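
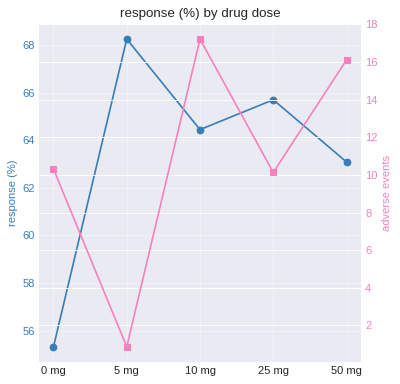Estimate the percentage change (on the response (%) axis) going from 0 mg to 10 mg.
0 mg ≈ 56, 10 mg ≈ 64; (64 − 56) / 56 ≈ +14.3%.

≈ +14.3%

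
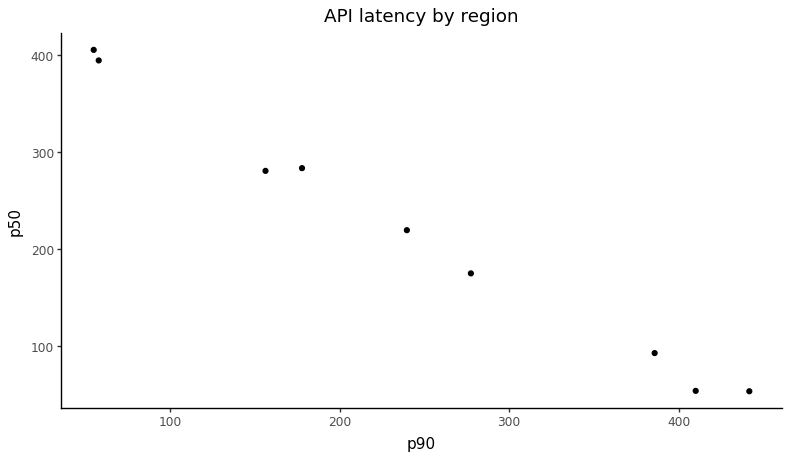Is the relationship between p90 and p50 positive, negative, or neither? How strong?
negative, strong

Points are negatively correlated; strong (|r| ≈ 1.0).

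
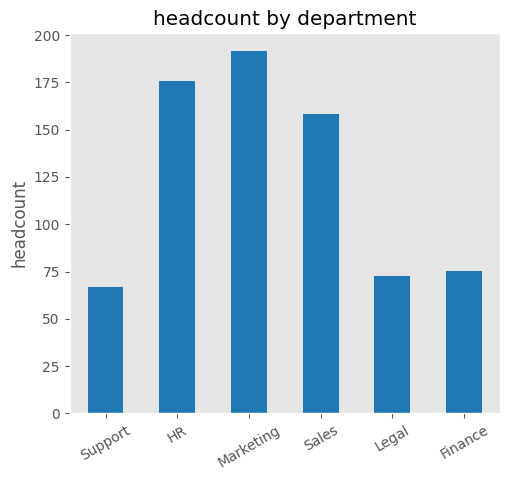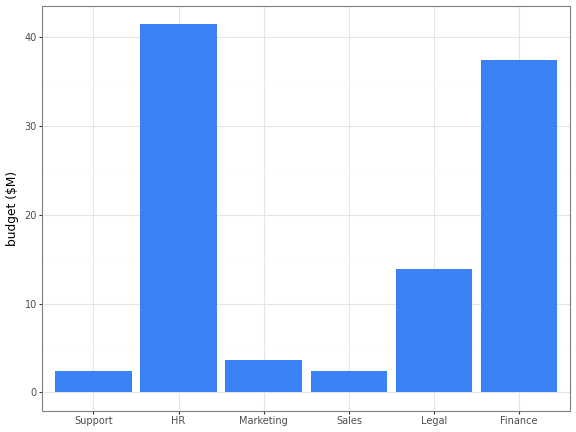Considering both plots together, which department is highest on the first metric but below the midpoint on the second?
Chart 2 median budget ($M) ≈ 10; below-median departments: Support, Marketing, Sales. Among those, Marketing has the highest headcount (≈ 200).

Marketing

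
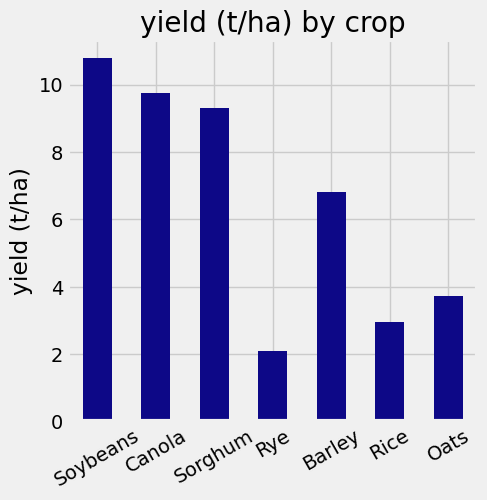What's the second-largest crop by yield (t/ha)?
Canola

Top 3: Soybeans ≈ 11, Canola ≈ 10, Sorghum ≈ 9.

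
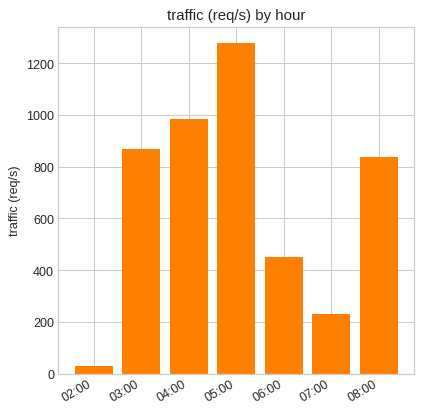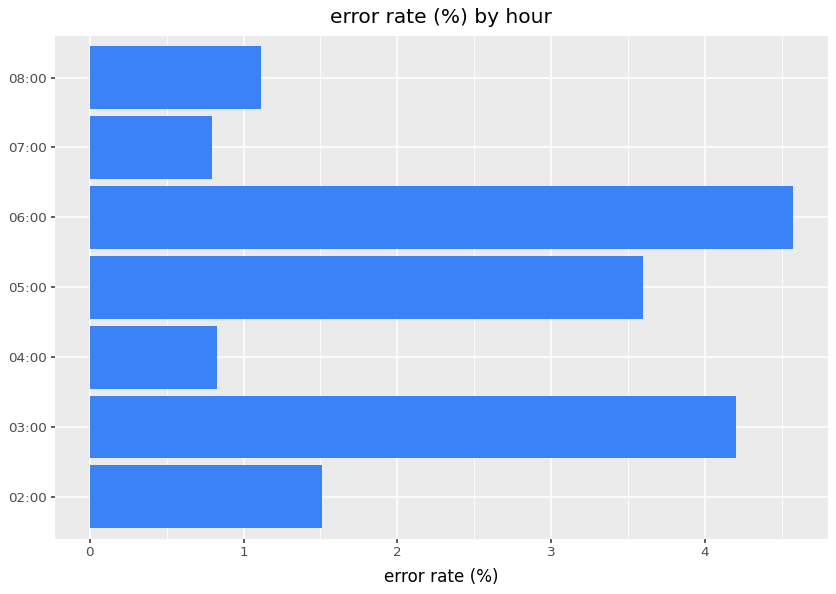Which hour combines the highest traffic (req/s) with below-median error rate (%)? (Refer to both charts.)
04:00

Chart 2 median error rate (%) ≈ 1.5; below-median hours: 04:00, 07:00, 08:00. Among those, 04:00 has the highest traffic (req/s) (≈ 1000).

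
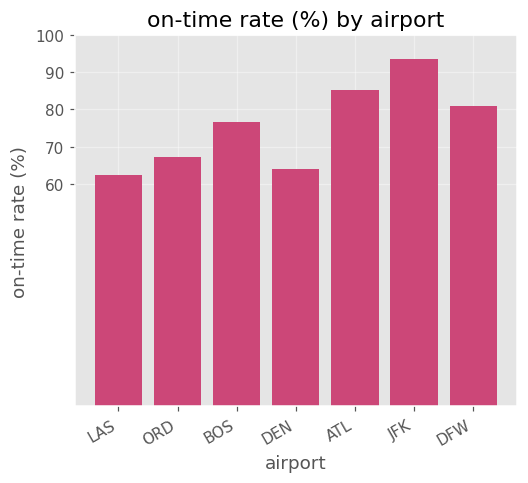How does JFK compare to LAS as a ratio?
≈ 1.5×

JFK ≈ 90, LAS ≈ 60; 90/60 ≈ 1.5.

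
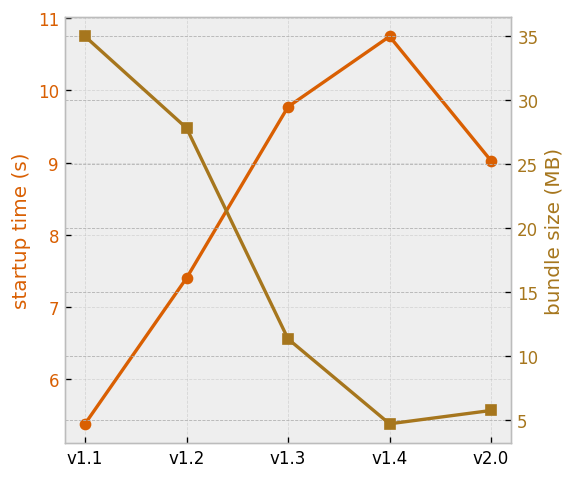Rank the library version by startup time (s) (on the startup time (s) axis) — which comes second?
v1.3

Top 3 (on the startup time (s) axis): v1.4 ≈ 10.5, v1.3 ≈ 10.0, v2.0 ≈ 9.0.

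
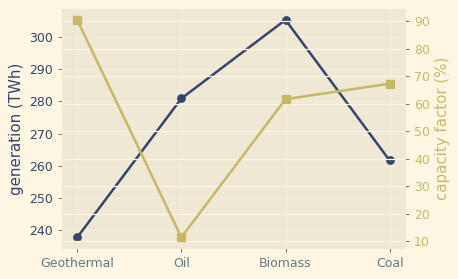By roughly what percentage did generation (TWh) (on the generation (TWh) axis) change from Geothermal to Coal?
≈ +8.3%

Geothermal ≈ 240, Coal ≈ 260; (260 − 240) / 240 ≈ +8.3%.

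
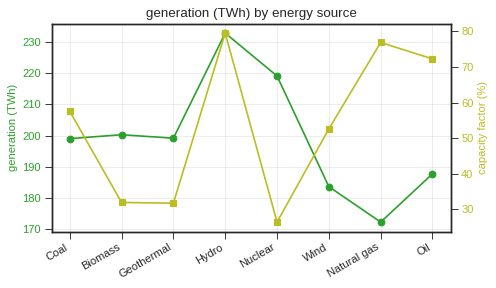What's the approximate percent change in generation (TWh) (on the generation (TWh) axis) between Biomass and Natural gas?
Biomass ≈ 200, Natural gas ≈ 170; (170 − 200) / 200 ≈ -15%.

≈ -15%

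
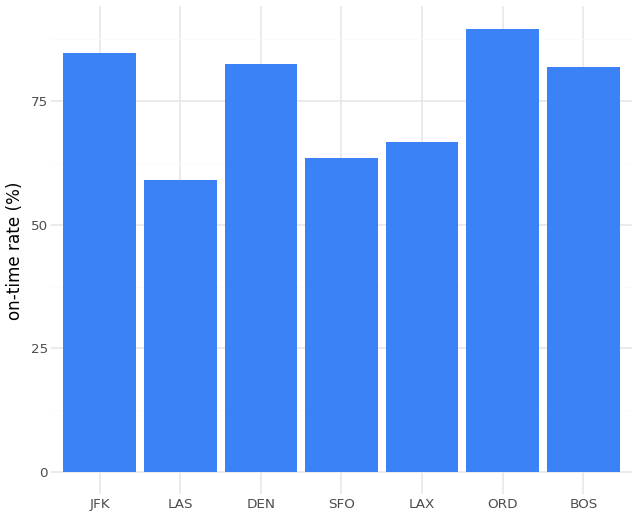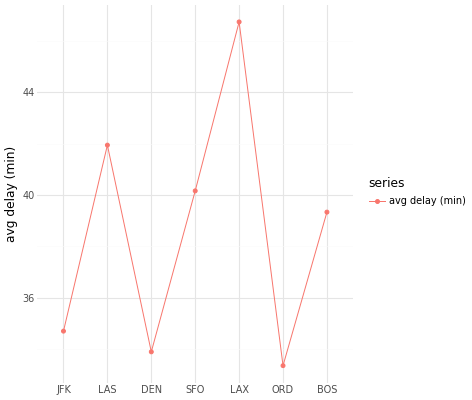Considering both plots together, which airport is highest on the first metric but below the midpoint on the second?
ORD

Chart 2 median avg delay (min) ≈ 40; below-median airports: JFK, DEN, ORD. Among those, ORD has the highest on-time rate (%) (≈ 90).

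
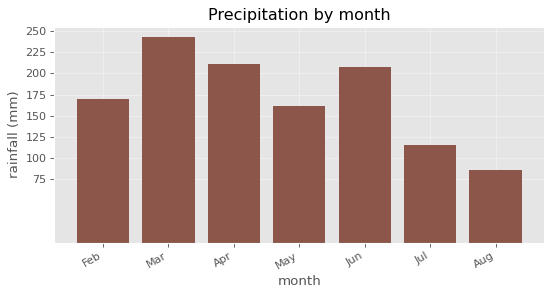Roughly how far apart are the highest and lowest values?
≈ 175

Max Mar ≈ 250, min Aug ≈ 75; range ≈ 175.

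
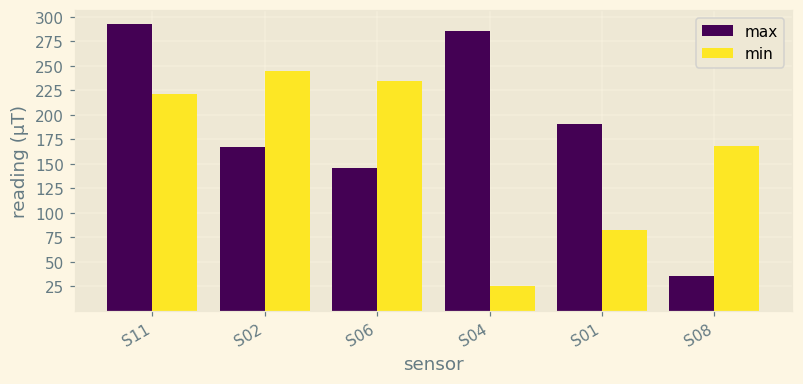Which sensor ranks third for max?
S01

Top 4 for max: S11 ≈ 300, S04 ≈ 275, S01 ≈ 200, S02 ≈ 175.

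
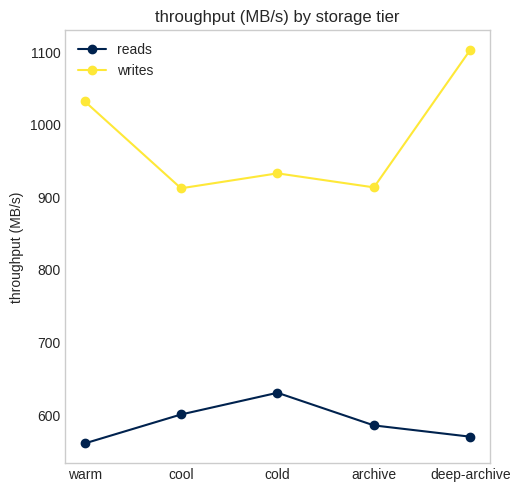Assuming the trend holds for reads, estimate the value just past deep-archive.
≈ 500

Last three: 650, 600, 550 → slope ≈ -50/step → next ≈ 500.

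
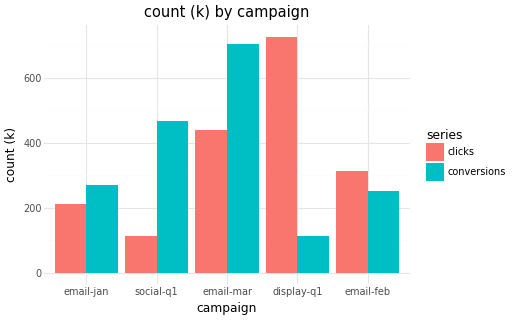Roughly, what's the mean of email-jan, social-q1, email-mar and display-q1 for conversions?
(300 + 500 + 700 + 100) / 4 ≈ 400.

≈ 400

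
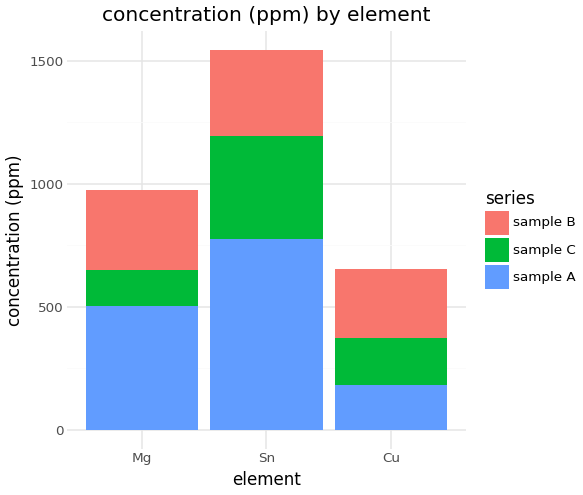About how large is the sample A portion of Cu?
≈ 200

sample A top ≈ 200, bottom ≈ 0; segment ≈ 200.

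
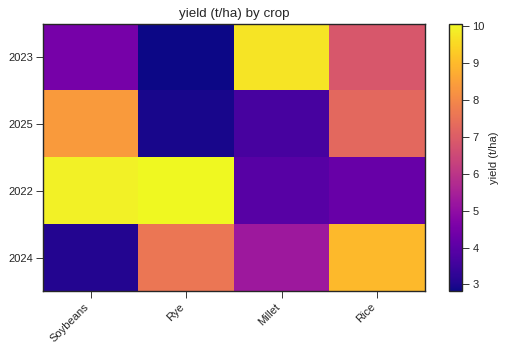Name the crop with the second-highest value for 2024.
Top 3 for 2024: Rice ≈ 9, Rye ≈ 8, Millet ≈ 5.

Rye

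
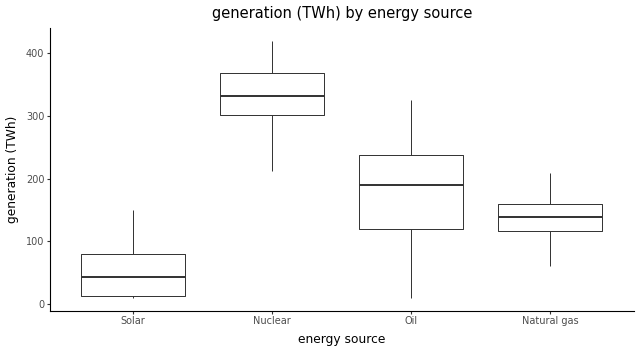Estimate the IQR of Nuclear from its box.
Q3 ≈ 375, Q1 ≈ 300; IQR ≈ 75.

≈ 75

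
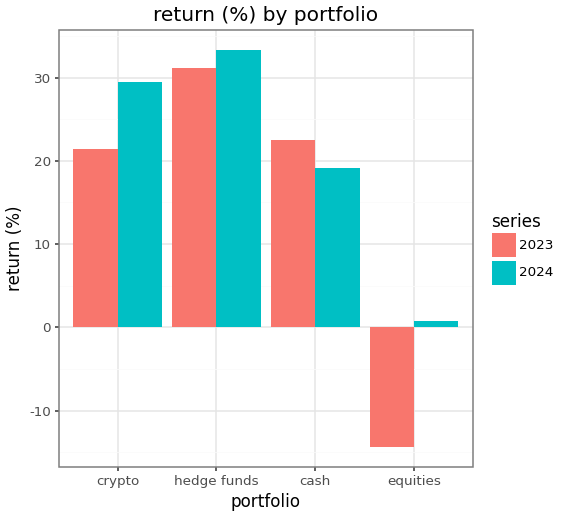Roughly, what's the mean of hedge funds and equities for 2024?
(35 + 0) / 2 ≈ 18.

≈ 18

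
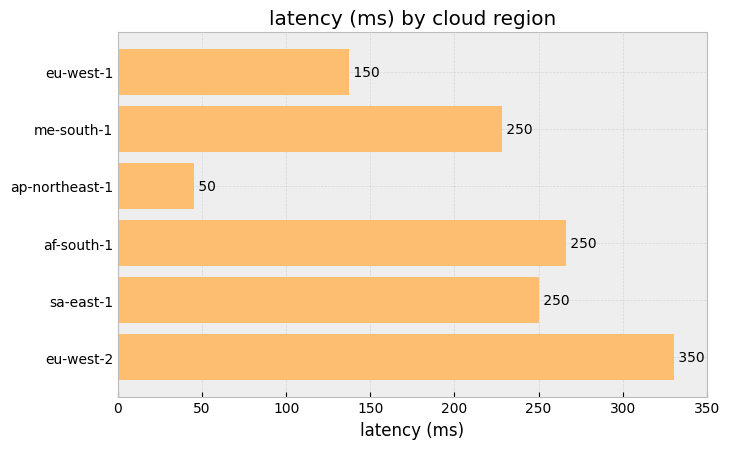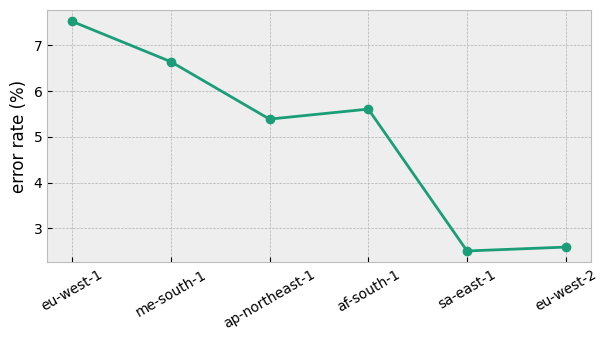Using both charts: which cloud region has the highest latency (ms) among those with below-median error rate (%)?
eu-west-2

Chart 2 median error rate (%) ≈ 5; below-median cloud regions: ap-northeast-1, sa-east-1, eu-west-2. Among those, eu-west-2 has the highest latency (ms) (≈ 350).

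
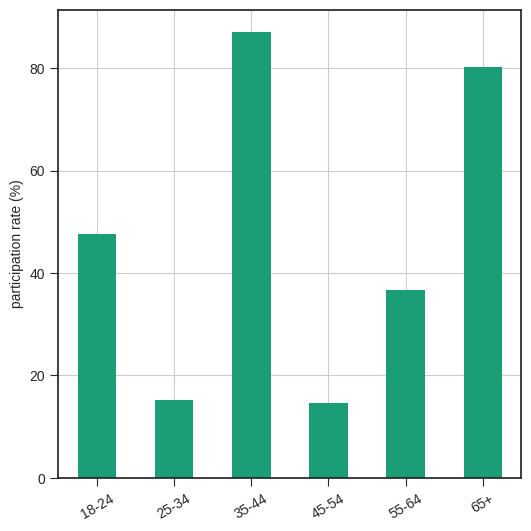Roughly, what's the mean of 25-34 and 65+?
(20 + 80) / 2 ≈ 50.

≈ 50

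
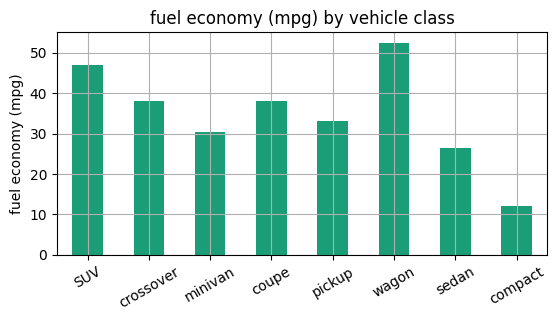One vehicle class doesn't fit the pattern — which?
compact ≈ 10; the rest sit between ≈ 25 and ≈ 50.

compact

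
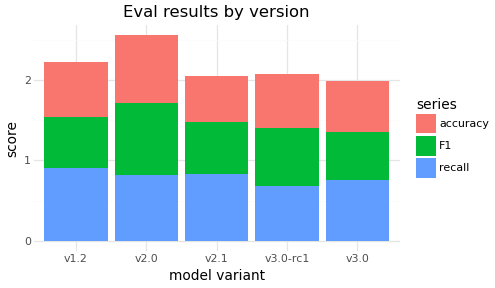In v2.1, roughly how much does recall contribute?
≈ 1.0

recall top ≈ 1.0, bottom ≈ 0.0; segment ≈ 1.0.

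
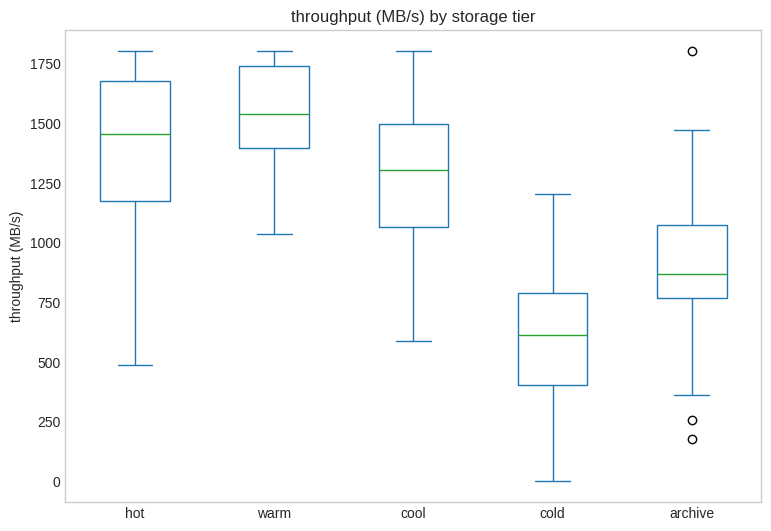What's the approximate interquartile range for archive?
Q3 ≈ 1100, Q1 ≈ 800; IQR ≈ 300.

≈ 300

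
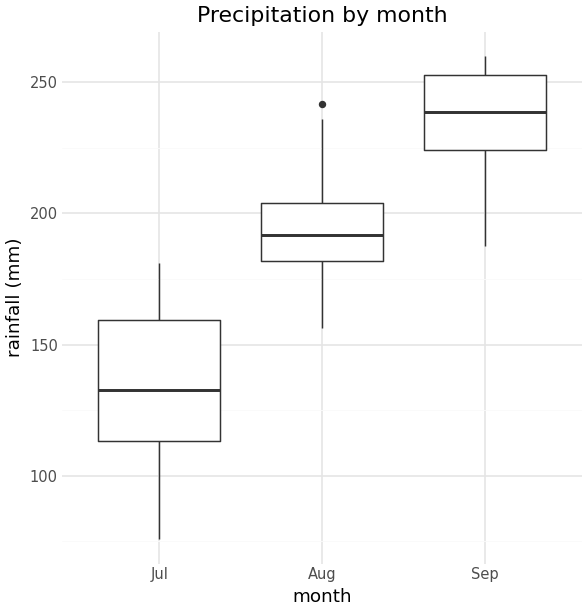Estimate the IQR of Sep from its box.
≈ 30

Q3 ≈ 250, Q1 ≈ 220; IQR ≈ 30.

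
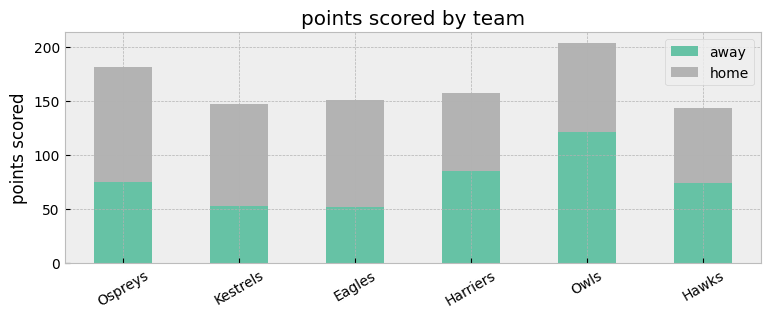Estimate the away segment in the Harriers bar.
away top ≈ 80, bottom ≈ 0; segment ≈ 80.

≈ 80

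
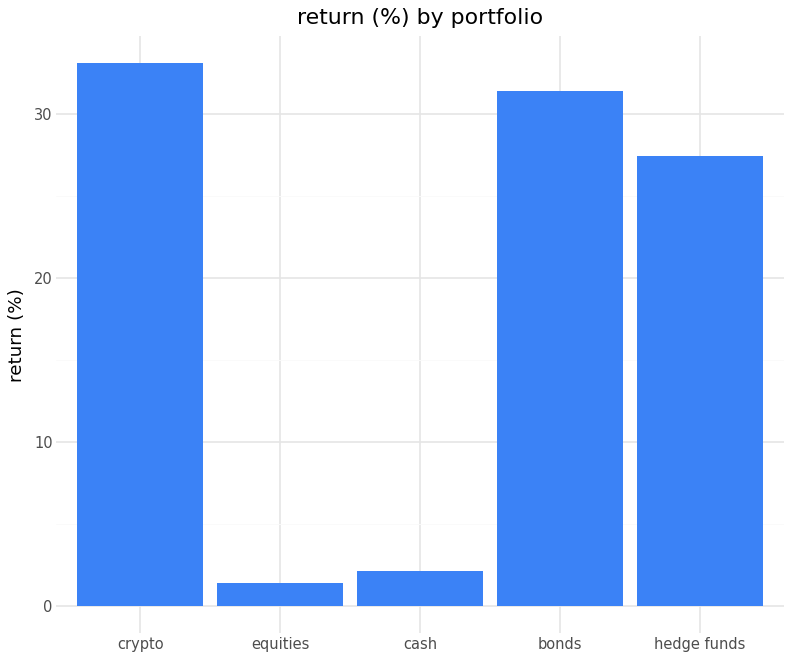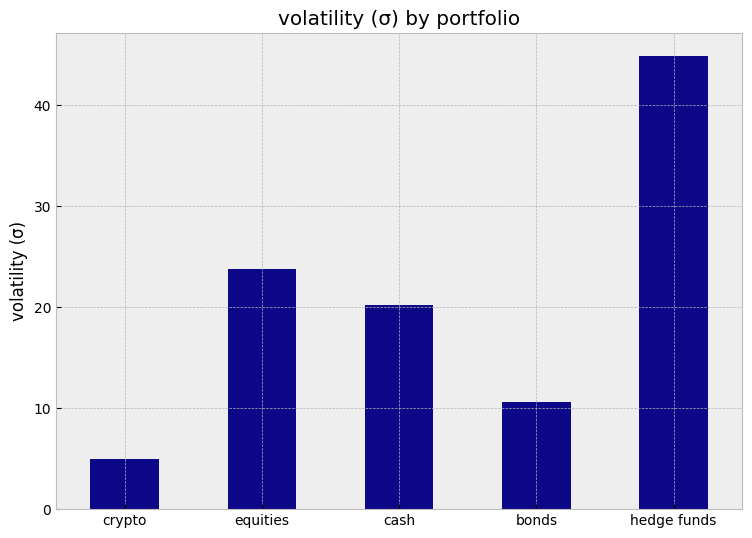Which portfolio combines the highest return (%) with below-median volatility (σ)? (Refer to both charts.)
Chart 2 median volatility (σ) ≈ 20; below-median portfolios: crypto, bonds. Among those, crypto has the highest return (%) (≈ 35).

crypto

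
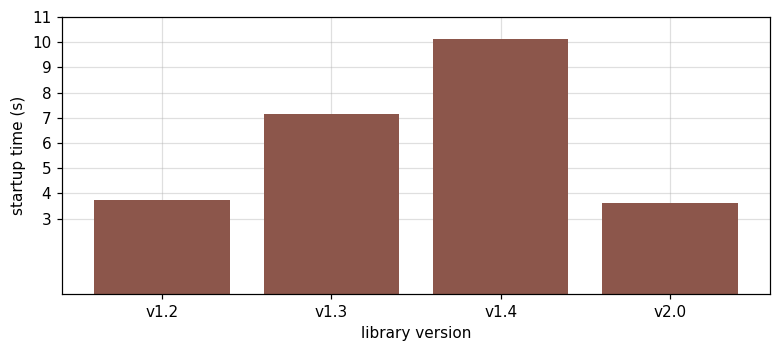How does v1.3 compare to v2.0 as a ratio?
v1.3 ≈ 7, v2.0 ≈ 4; 7/4 ≈ 1.75.

≈ 1.75×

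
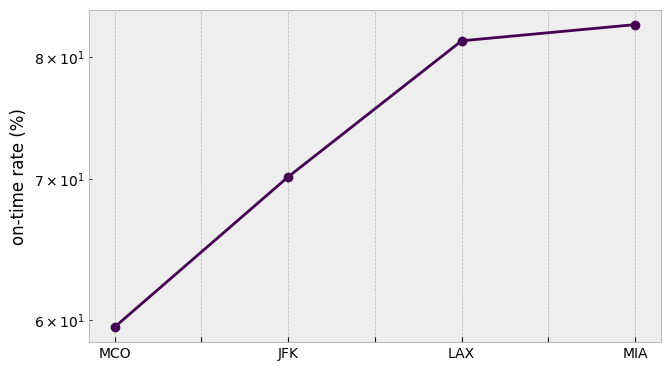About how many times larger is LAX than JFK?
≈ 1.17×

LAX ≈ 82, JFK ≈ 70; 82/70 ≈ 1.17.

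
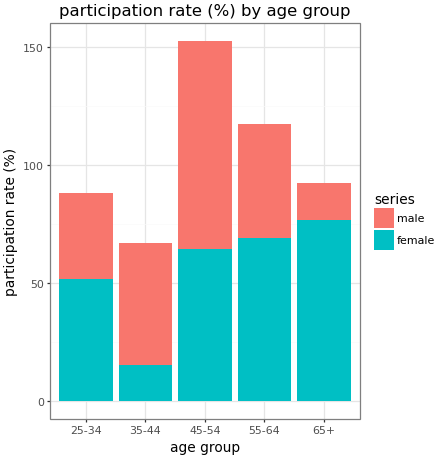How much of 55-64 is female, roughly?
≈ 60

female top ≈ 60, bottom ≈ 0; segment ≈ 60.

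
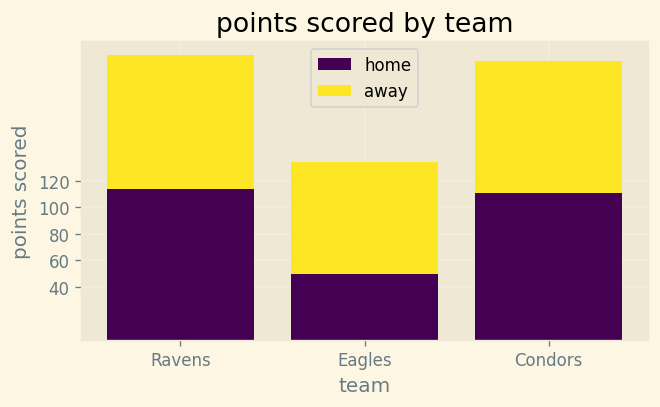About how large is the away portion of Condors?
≈ 100

away top ≈ 220, bottom ≈ 120; segment ≈ 100.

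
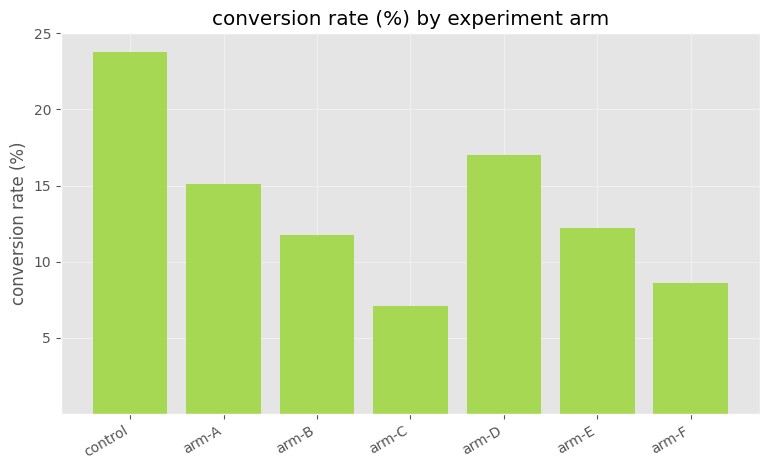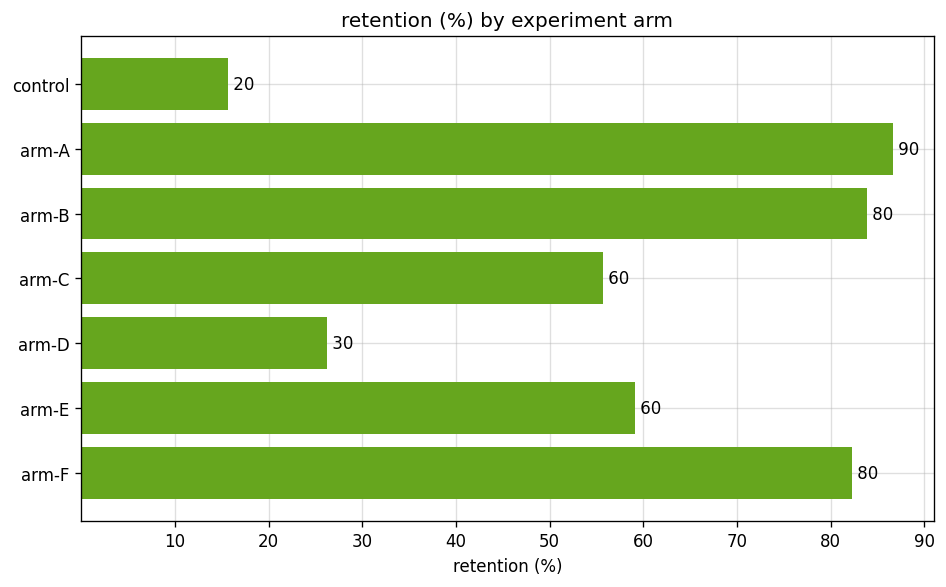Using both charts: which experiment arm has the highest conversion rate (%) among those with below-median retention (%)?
control

Chart 2 median retention (%) ≈ 60; below-median experiment arms: control, arm-C, arm-D. Among those, control has the highest conversion rate (%) (≈ 25).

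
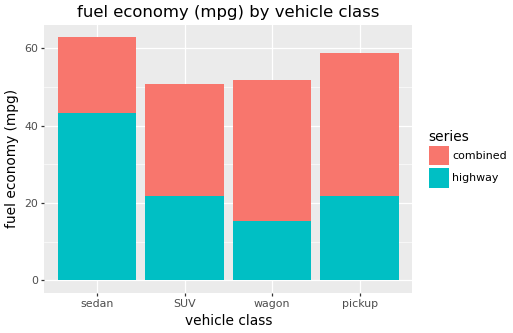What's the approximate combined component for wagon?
≈ 30

combined top ≈ 50, bottom ≈ 20; segment ≈ 30.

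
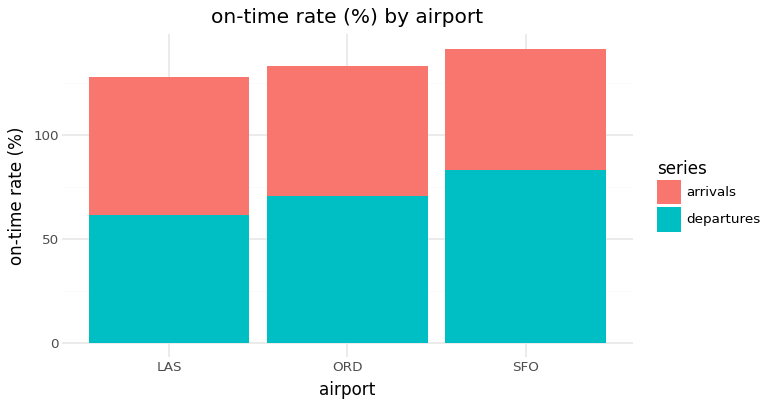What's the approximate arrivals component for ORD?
≈ 60

arrivals top ≈ 140, bottom ≈ 80; segment ≈ 60.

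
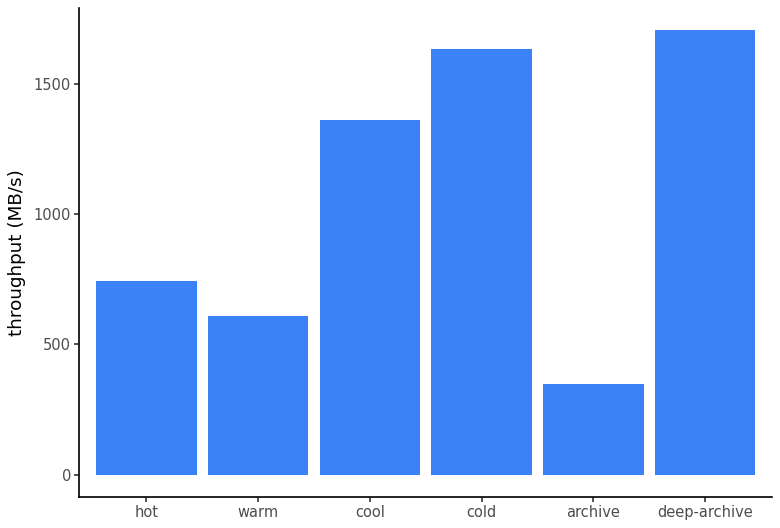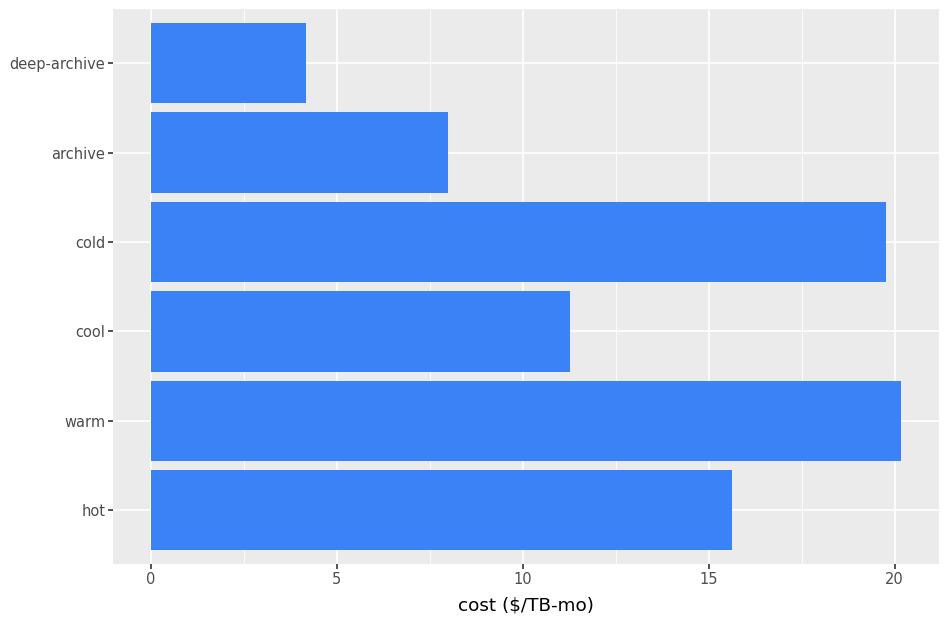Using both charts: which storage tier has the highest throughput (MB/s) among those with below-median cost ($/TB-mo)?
Chart 2 median cost ($/TB-mo) ≈ 14; below-median storage tiers: cool, archive, deep-archive. Among those, deep-archive has the highest throughput (MB/s) (≈ 1800).

deep-archive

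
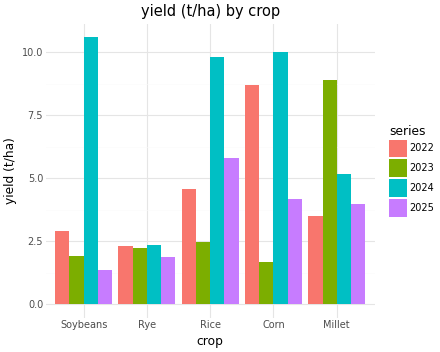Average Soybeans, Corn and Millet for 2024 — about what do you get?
(11 + 10 + 5) / 3 ≈ 9.

≈ 9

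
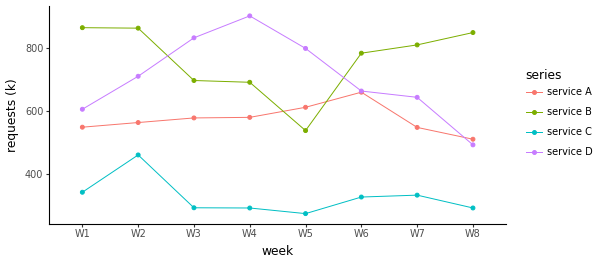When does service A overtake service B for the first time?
W4: service A ≈ 600 vs service B ≈ 700 (not yet); W5: service A ≈ 600 vs service B ≈ 500 (first crossover).

W5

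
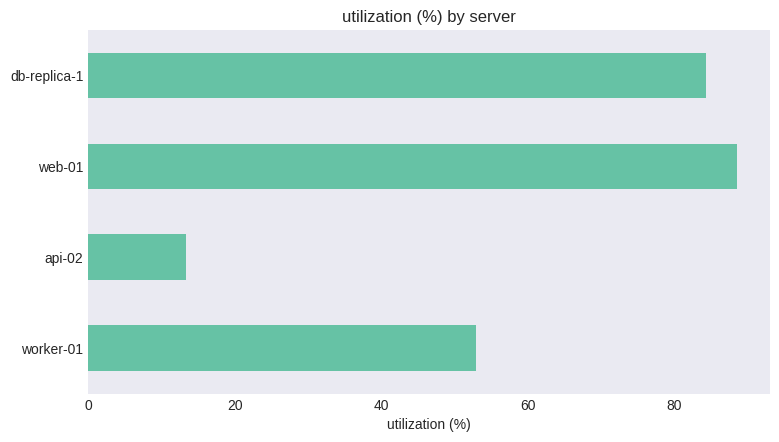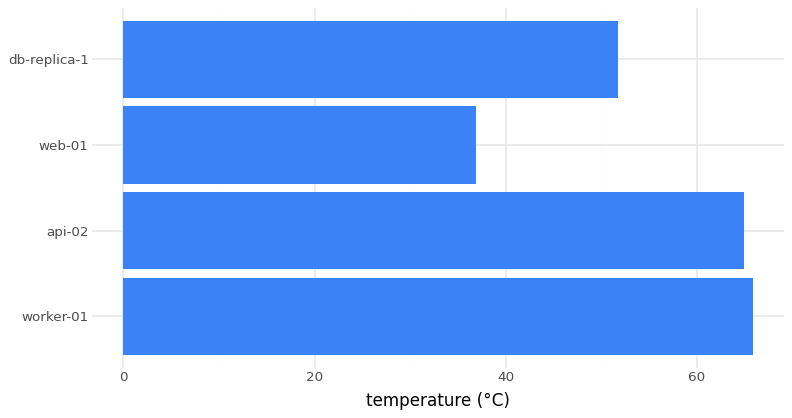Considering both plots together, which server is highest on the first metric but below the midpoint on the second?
Chart 2 median temperature (°C) ≈ 60; below-median servers: web-01, db-replica-1. Among those, web-01 has the highest utilization (%) (≈ 90).

web-01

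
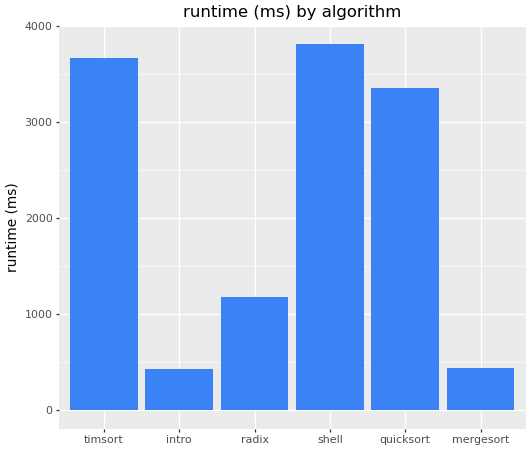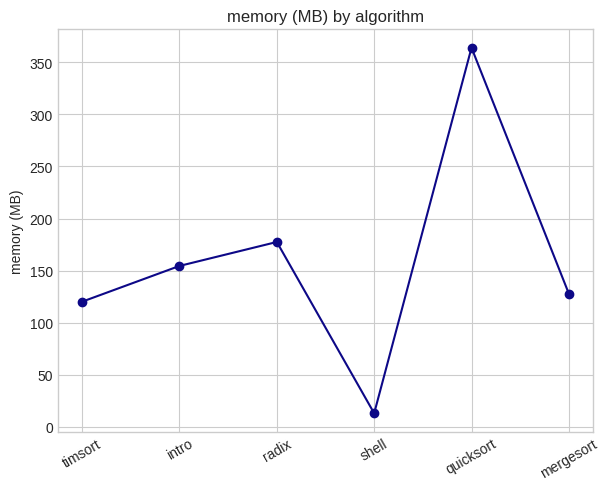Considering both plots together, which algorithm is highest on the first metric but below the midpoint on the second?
Chart 2 median memory (MB) ≈ 150; below-median algorithms: timsort, shell, mergesort. Among those, shell has the highest runtime (ms) (≈ 4000).

shell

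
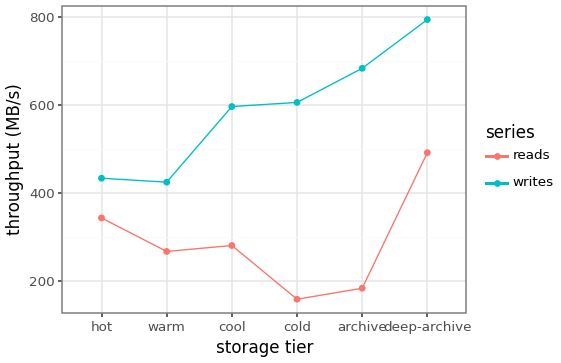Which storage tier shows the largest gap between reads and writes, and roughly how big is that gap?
archive, ≈ 500 MB/s

archive: reads ≈ 200, writes ≈ 700 → gap ≈ 500. Next-largest (cold) is only ≈ 400.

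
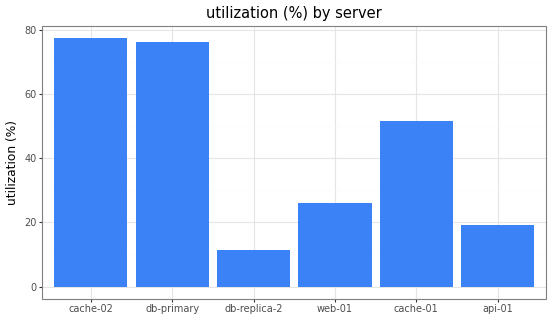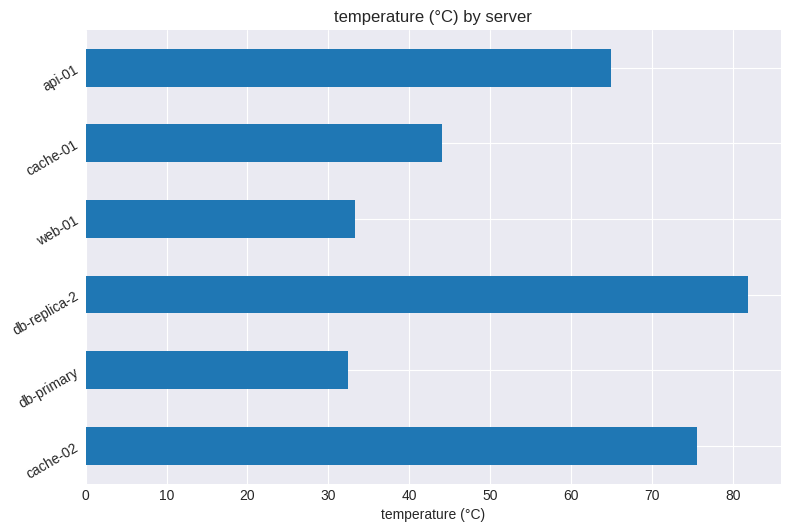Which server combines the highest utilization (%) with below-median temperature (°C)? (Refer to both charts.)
db-primary

Chart 2 median temperature (°C) ≈ 50; below-median servers: db-primary, web-01, cache-01. Among those, db-primary has the highest utilization (%) (≈ 80).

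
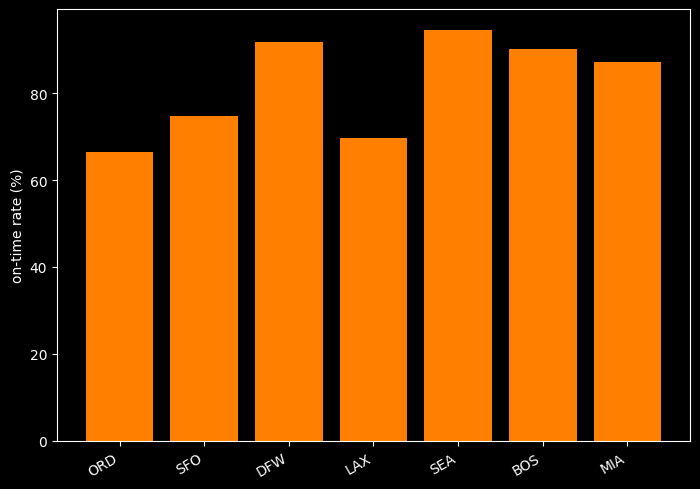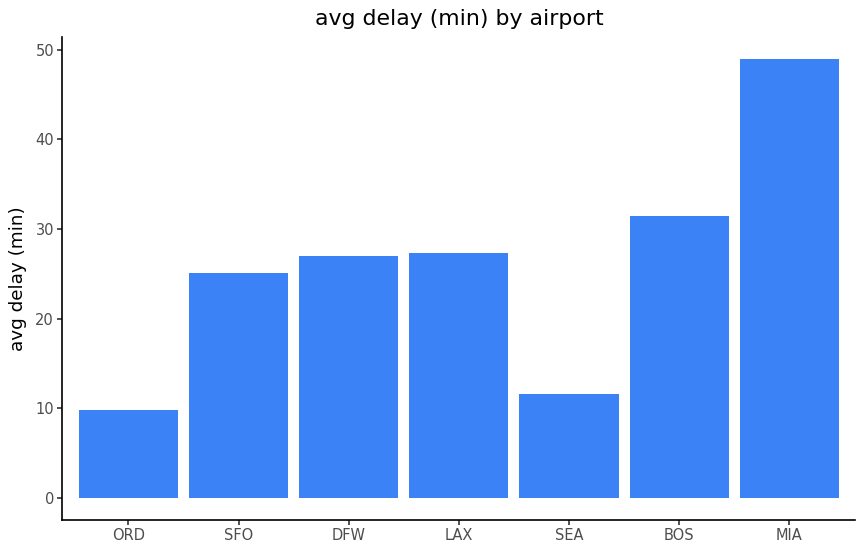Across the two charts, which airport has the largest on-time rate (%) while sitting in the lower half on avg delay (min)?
SEA

Chart 2 median avg delay (min) ≈ 25; below-median airports: ORD, SFO, SEA. Among those, SEA has the highest on-time rate (%) (≈ 90).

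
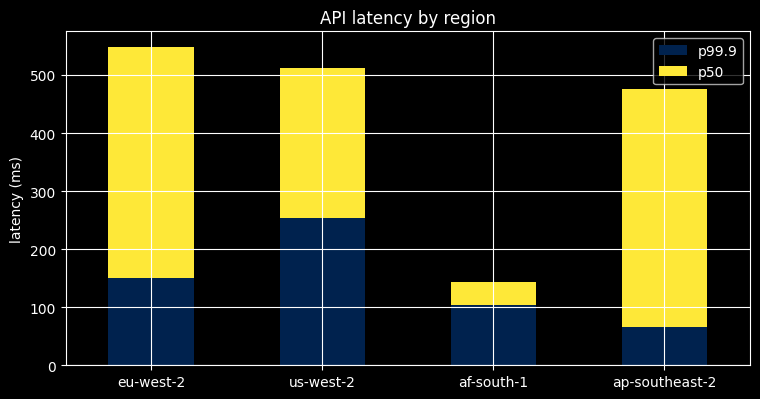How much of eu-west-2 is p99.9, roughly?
≈ 150

p99.9 top ≈ 150, bottom ≈ 0; segment ≈ 150.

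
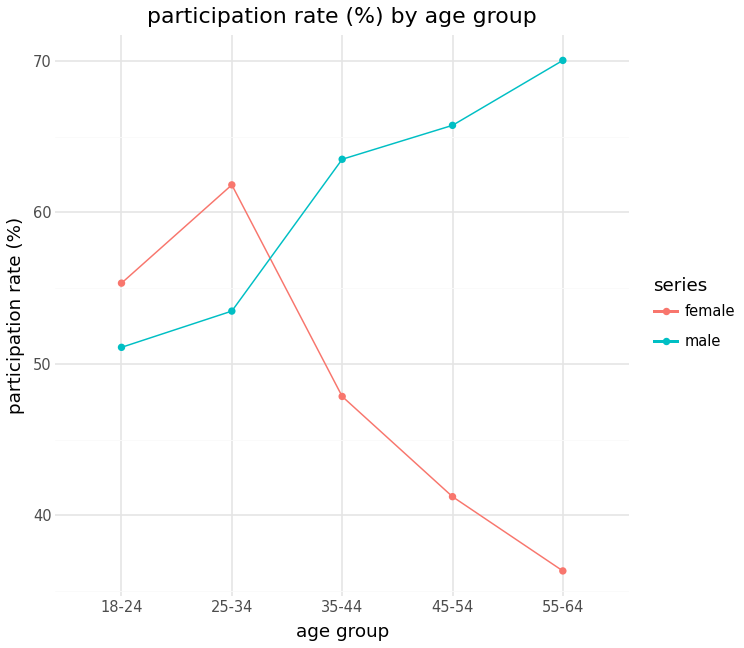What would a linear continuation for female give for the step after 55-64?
Last three: 50, 40, 35 → slope ≈ -7.5/step → next ≈ 27.5.

≈ 27.5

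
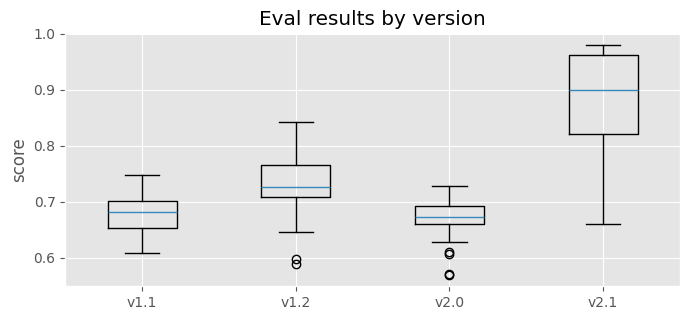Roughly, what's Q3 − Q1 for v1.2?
≈ 0.06

Q3 ≈ 0.76, Q1 ≈ 0.70; IQR ≈ 0.06.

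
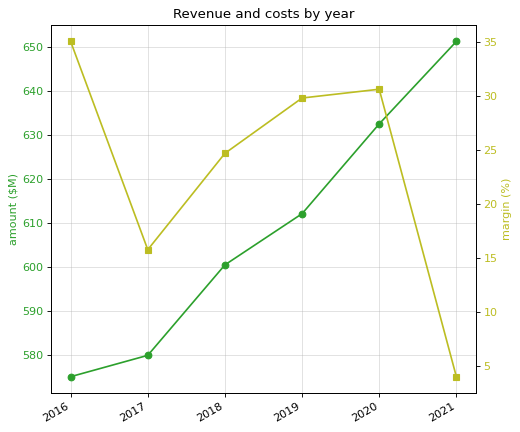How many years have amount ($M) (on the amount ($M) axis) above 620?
Above 620: 2020, 2021.

2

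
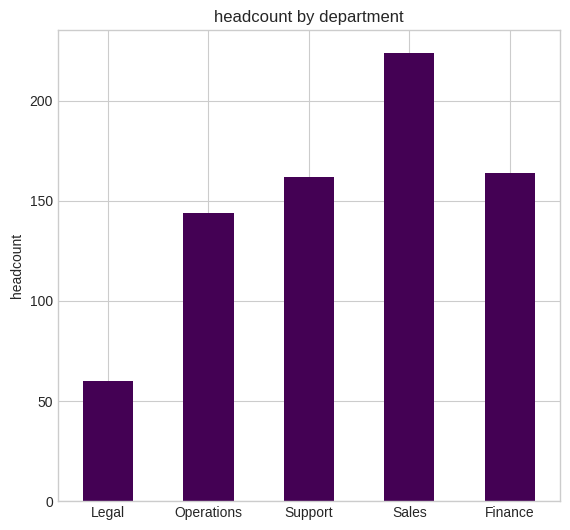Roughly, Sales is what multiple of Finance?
≈ 1.38×

Sales ≈ 220, Finance ≈ 160; 220/160 ≈ 1.38.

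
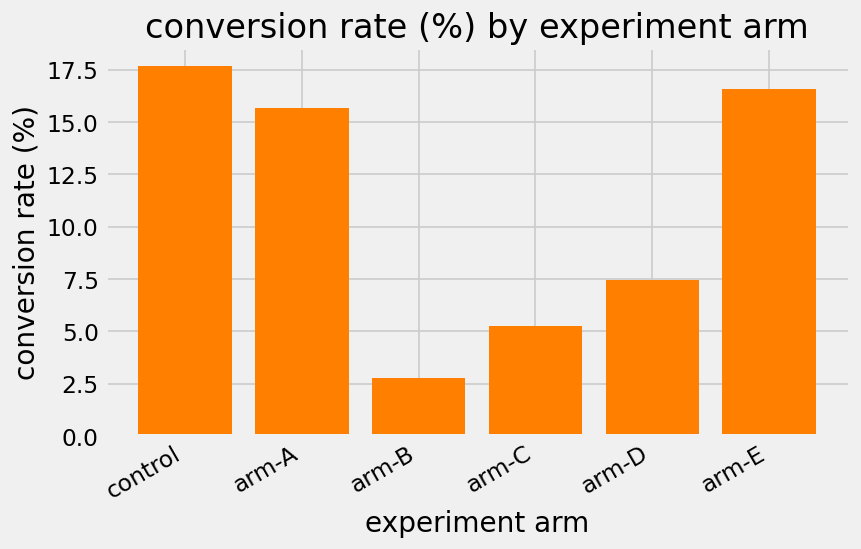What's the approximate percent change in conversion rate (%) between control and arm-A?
control ≈ 18, arm-A ≈ 16; (16 − 18) / 18 ≈ -11.1%.

≈ -11.1%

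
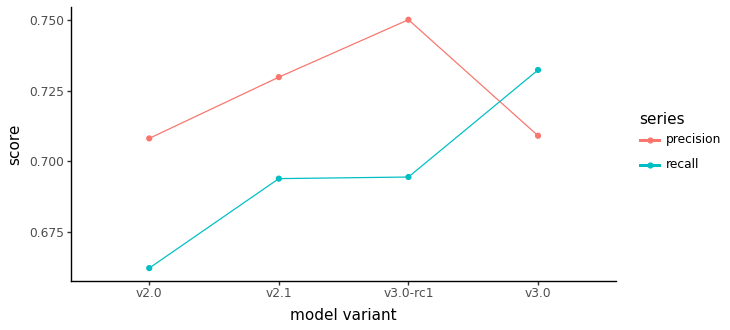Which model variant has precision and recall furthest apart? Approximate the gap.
v3.0-rc1: precision ≈ 0.75, recall ≈ 0.69 → gap ≈ 0.06. Next-largest (v2.0) is only ≈ 0.05.

v3.0-rc1, ≈ 0.06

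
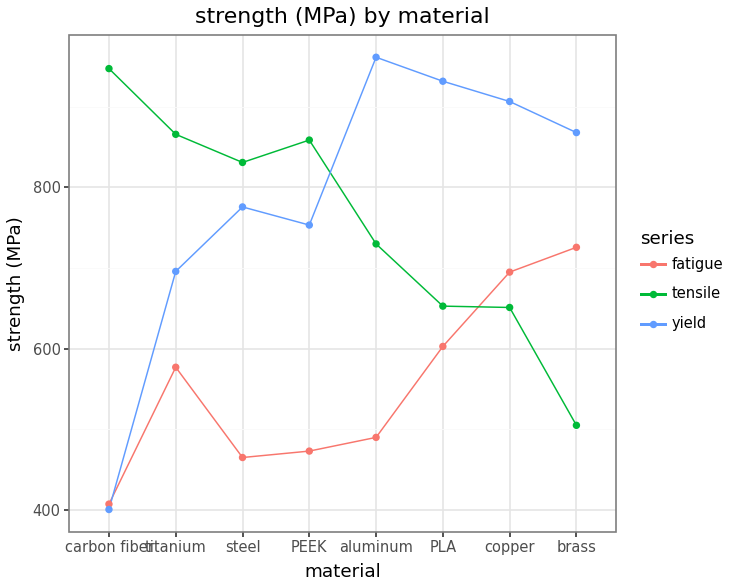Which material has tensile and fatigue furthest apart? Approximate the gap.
carbon fiber, ≈ 550 MPa

carbon fiber: tensile ≈ 950, fatigue ≈ 400 → gap ≈ 550. Next-largest (PEEK) is only ≈ 400.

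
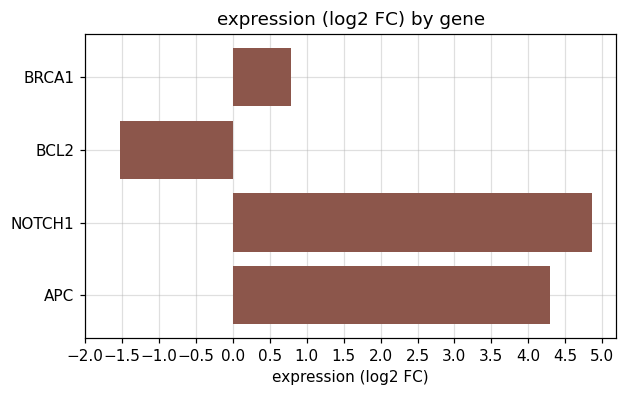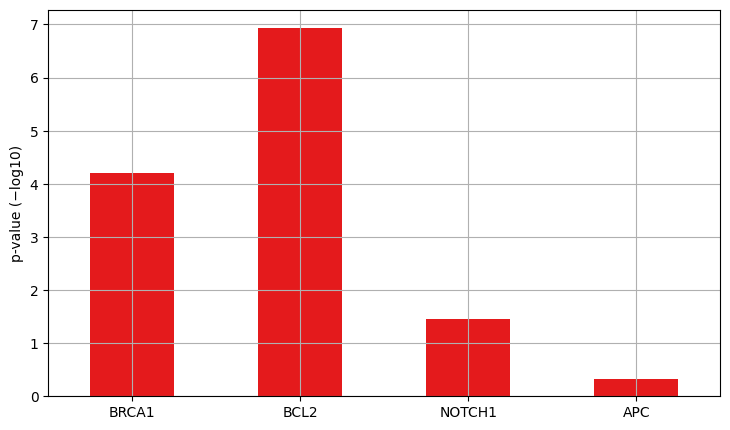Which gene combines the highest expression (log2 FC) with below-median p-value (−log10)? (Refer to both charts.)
Chart 2 median p-value (−log10) ≈ 3; below-median genes: NOTCH1, APC. Among those, NOTCH1 has the highest expression (log2 FC) (≈ 5).

NOTCH1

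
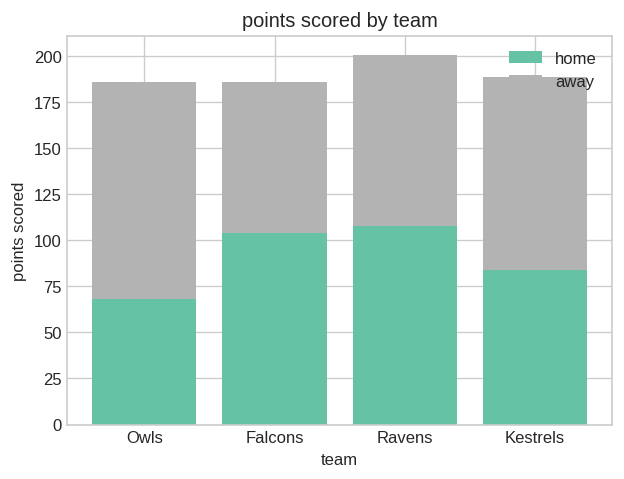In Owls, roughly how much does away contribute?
away top ≈ 180, bottom ≈ 60; segment ≈ 120.

≈ 120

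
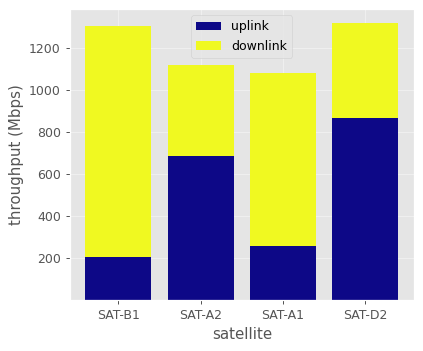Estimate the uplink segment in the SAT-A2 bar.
uplink top ≈ 600, bottom ≈ 0; segment ≈ 600.

≈ 600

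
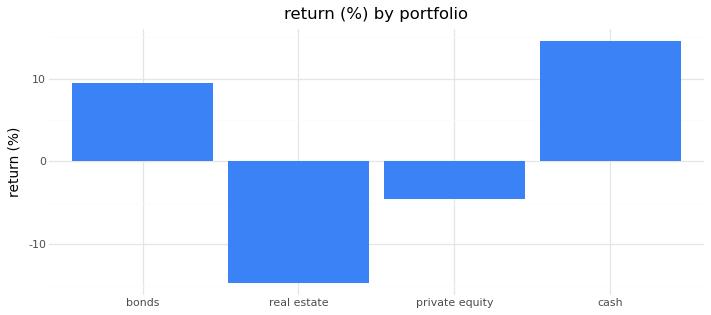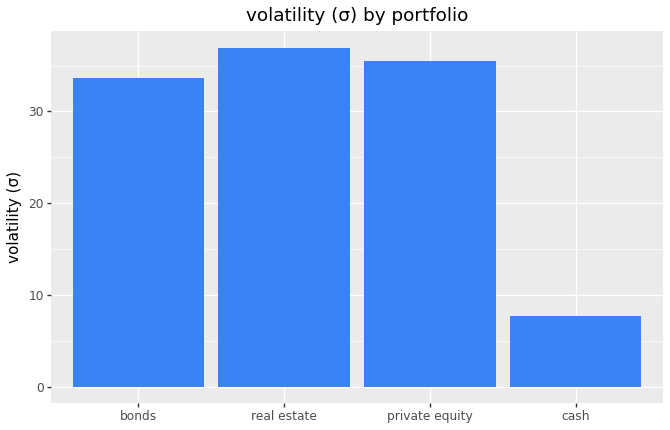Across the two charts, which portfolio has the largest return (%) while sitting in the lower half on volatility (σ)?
Chart 2 median volatility (σ) ≈ 35; below-median portfolios: bonds, cash. Among those, cash has the highest return (%) (≈ 14).

cash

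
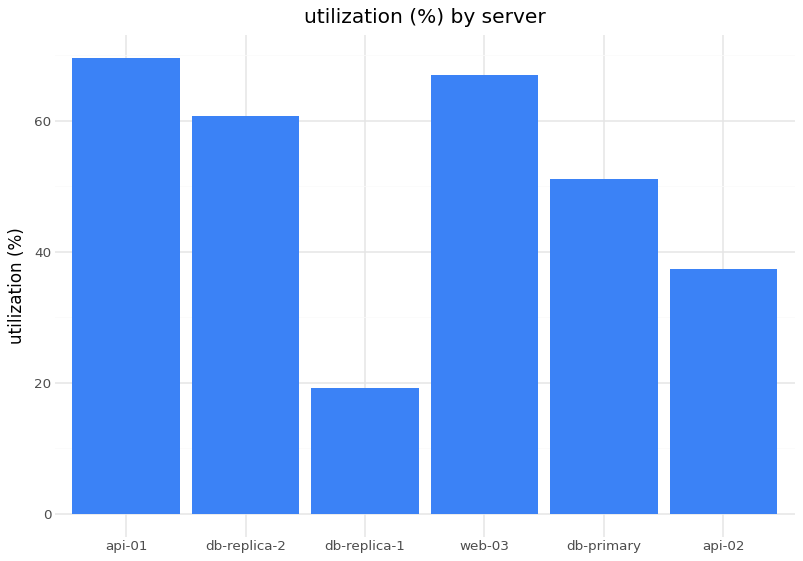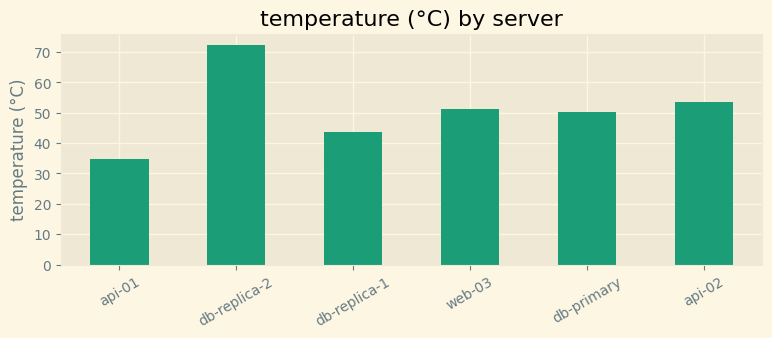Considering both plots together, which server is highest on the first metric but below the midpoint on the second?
api-01

Chart 2 median temperature (°C) ≈ 50; below-median servers: api-01, db-replica-1, db-primary. Among those, api-01 has the highest utilization (%) (≈ 70).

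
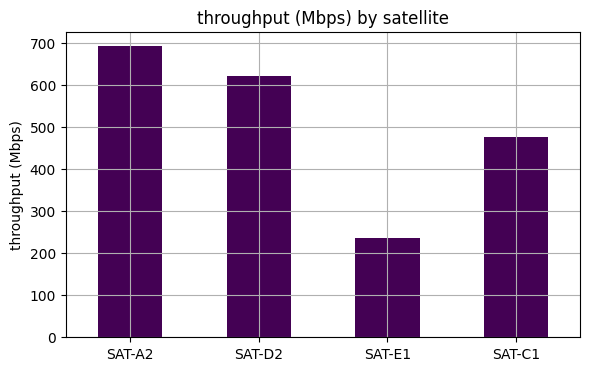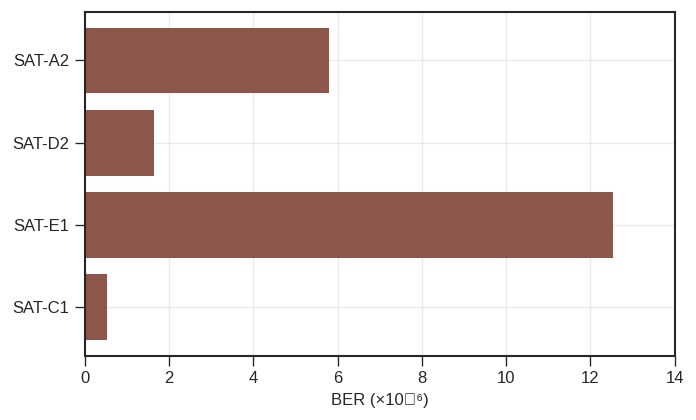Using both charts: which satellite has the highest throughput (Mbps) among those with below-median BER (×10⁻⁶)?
Chart 2 median BER (×10⁻⁶) ≈ 4; below-median satellites: SAT-D2, SAT-C1. Among those, SAT-D2 has the highest throughput (Mbps) (≈ 600).

SAT-D2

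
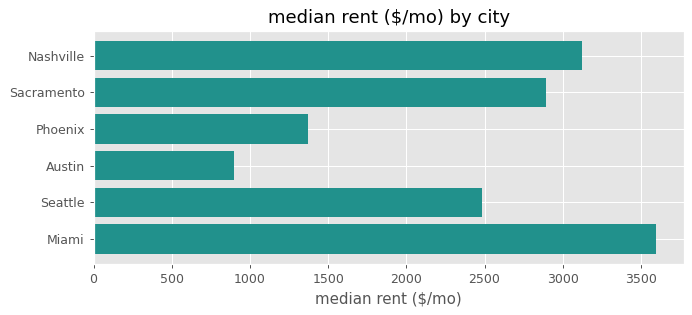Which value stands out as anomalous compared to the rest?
Austin

Austin ≈ 1000; the rest sit between ≈ 1500 and ≈ 3500.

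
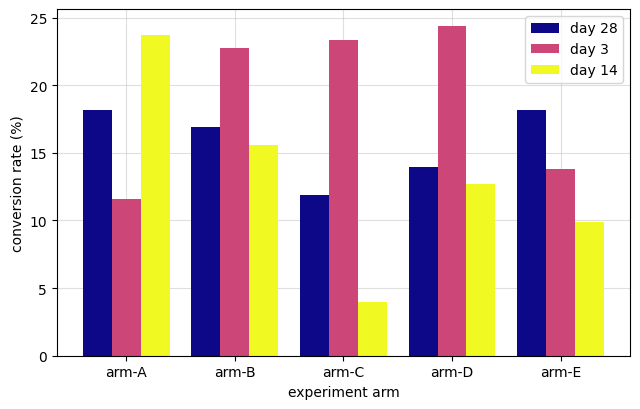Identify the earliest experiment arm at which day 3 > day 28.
arm-B

arm-A: day 3 ≈ 10 vs day 28 ≈ 20 (not yet); arm-B: day 3 ≈ 25 vs day 28 ≈ 15 (first crossover).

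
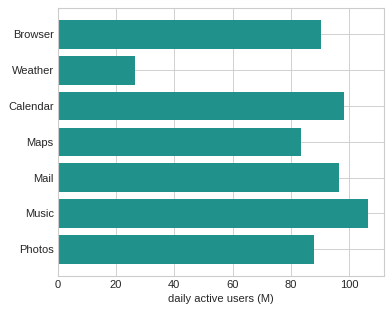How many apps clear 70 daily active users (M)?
Above 70: Browser, Calendar, Maps, Mail, Music, Photos.

6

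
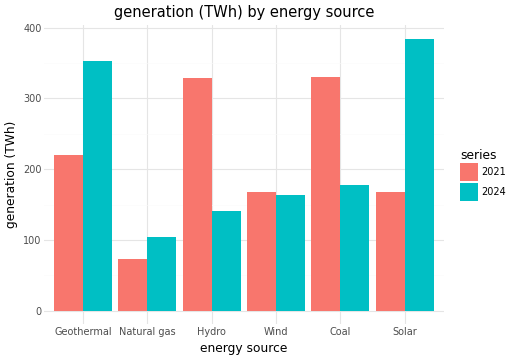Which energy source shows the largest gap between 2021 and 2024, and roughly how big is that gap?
Solar: 2021 ≈ 150, 2024 ≈ 400 → gap ≈ 250. Next-largest (Hydro) is only ≈ 200.

Solar, ≈ 250 TWh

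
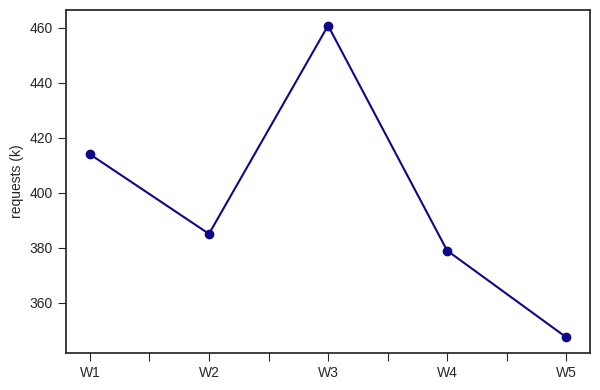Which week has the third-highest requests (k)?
Top 4: W3 ≈ 460, W1 ≈ 410, W2 ≈ 390, W4 ≈ 380.

W2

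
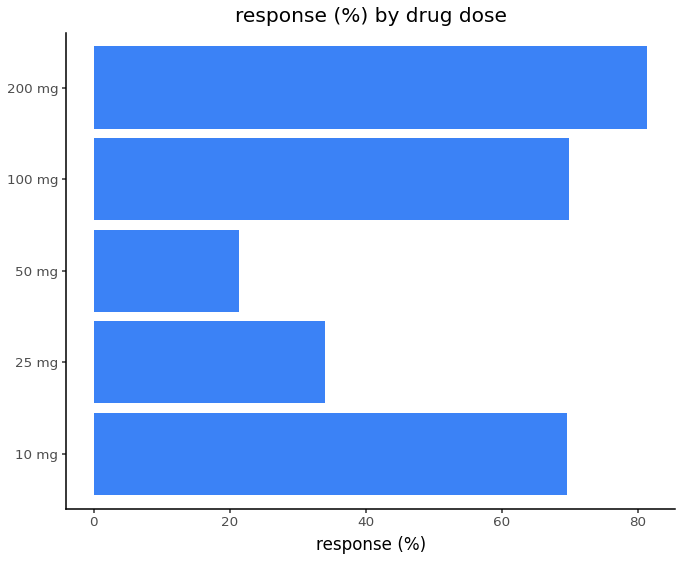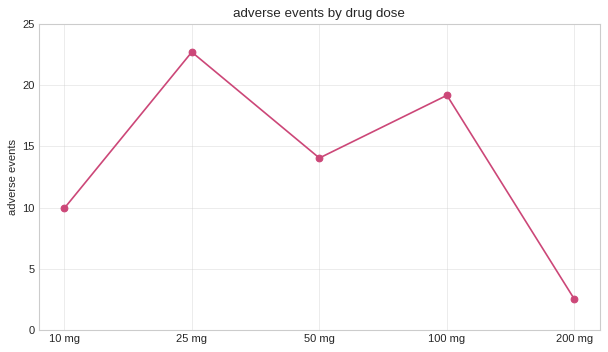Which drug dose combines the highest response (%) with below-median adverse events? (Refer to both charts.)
Chart 2 median adverse events ≈ 15; below-median drug doses: 10 mg, 200 mg. Among those, 200 mg has the highest response (%) (≈ 80).

200 mg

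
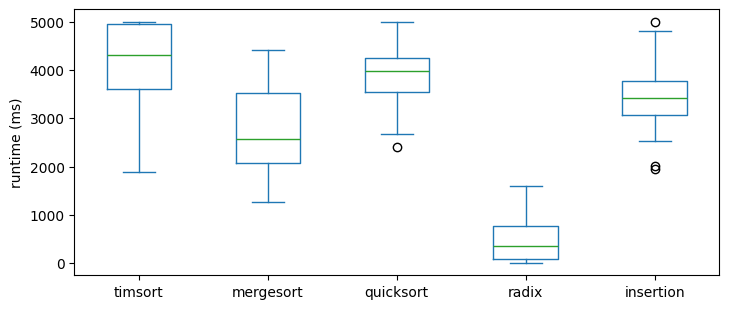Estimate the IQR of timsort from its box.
Q3 ≈ 5000, Q1 ≈ 3500; IQR ≈ 1500.

≈ 1500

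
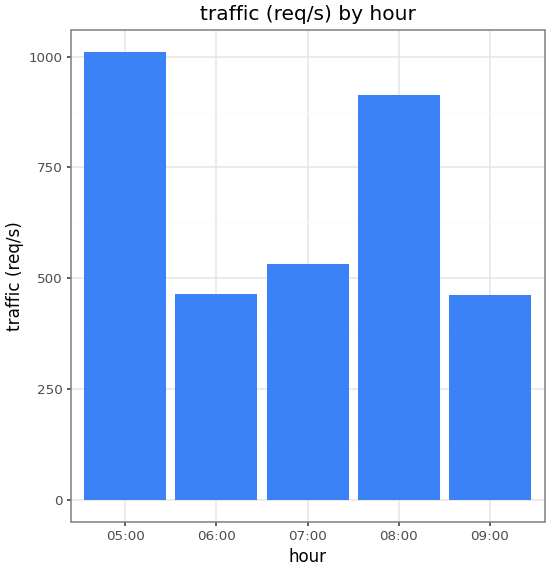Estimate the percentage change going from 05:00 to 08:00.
05:00 ≈ 1000, 08:00 ≈ 900; (900 − 1000) / 1000 ≈ -10%.

≈ -10%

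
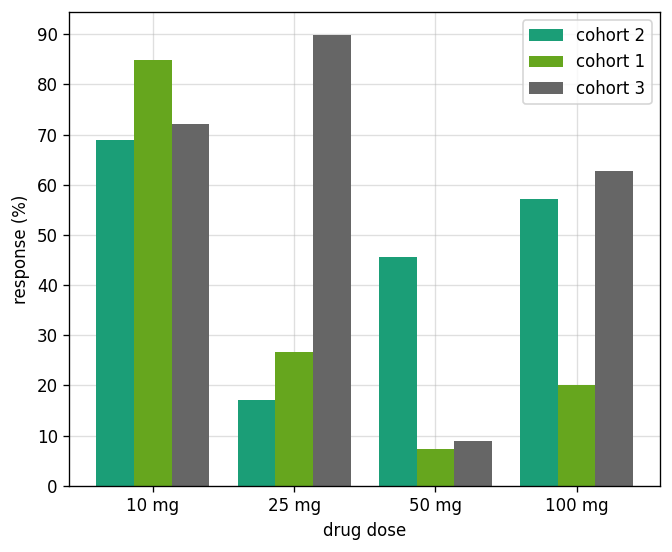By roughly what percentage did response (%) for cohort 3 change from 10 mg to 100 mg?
10 mg ≈ 70, 100 mg ≈ 60; (60 − 70) / 70 ≈ -14.3%.

≈ -14.3%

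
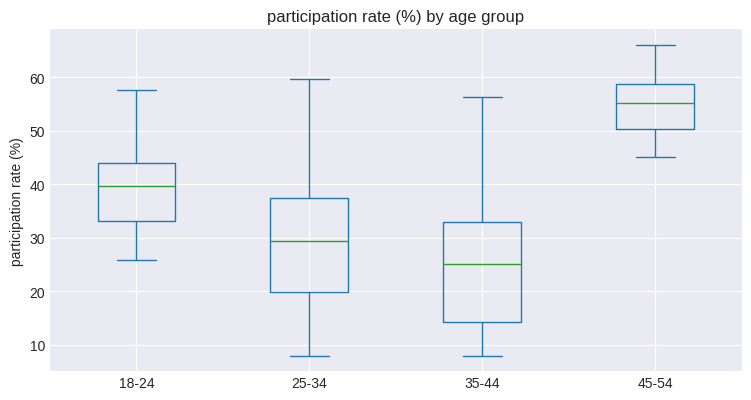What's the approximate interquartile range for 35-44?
≈ 20

Q3 ≈ 35, Q1 ≈ 15; IQR ≈ 20.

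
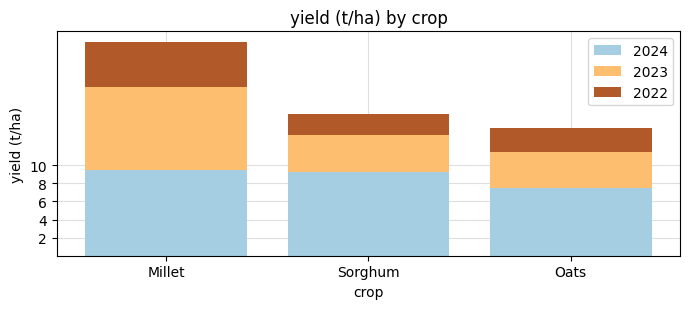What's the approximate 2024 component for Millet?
2024 top ≈ 10, bottom ≈ 0; segment ≈ 10.

≈ 10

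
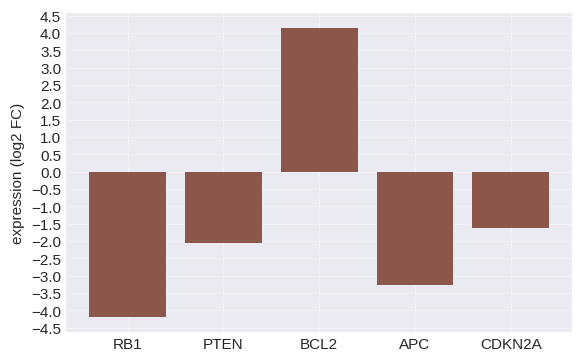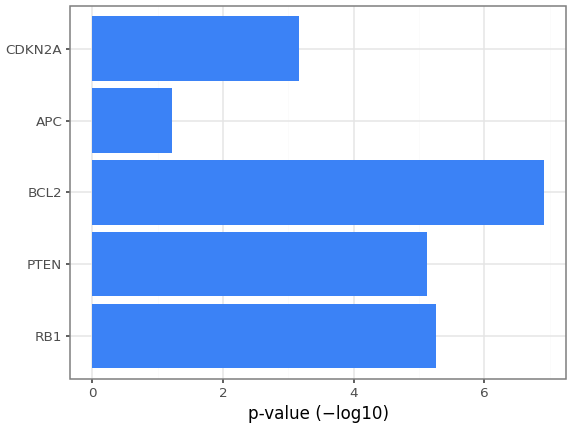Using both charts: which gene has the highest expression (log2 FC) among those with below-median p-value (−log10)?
Chart 2 median p-value (−log10) ≈ 5; below-median genes: APC, CDKN2A. Among those, CDKN2A has the highest expression (log2 FC) (≈ -1.5).

CDKN2A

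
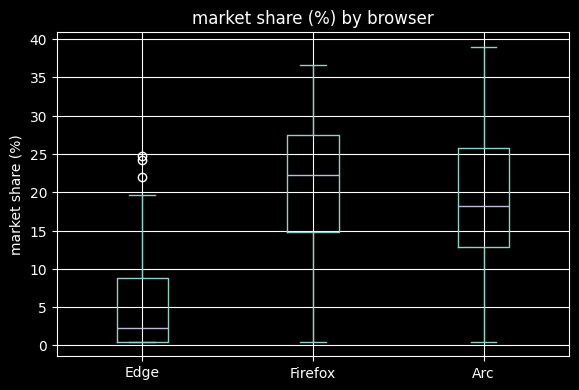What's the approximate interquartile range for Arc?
≈ 14

Q3 ≈ 26, Q1 ≈ 12; IQR ≈ 14.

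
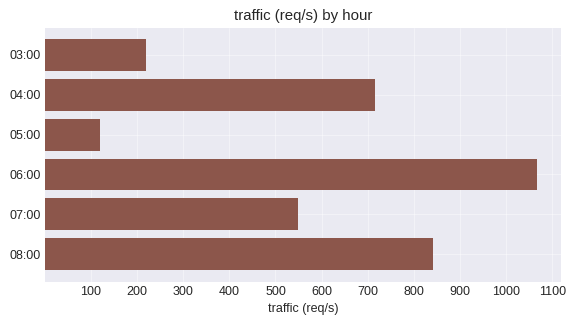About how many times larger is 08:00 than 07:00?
≈ 1.6×

08:00 ≈ 800, 07:00 ≈ 500; 800/500 ≈ 1.6.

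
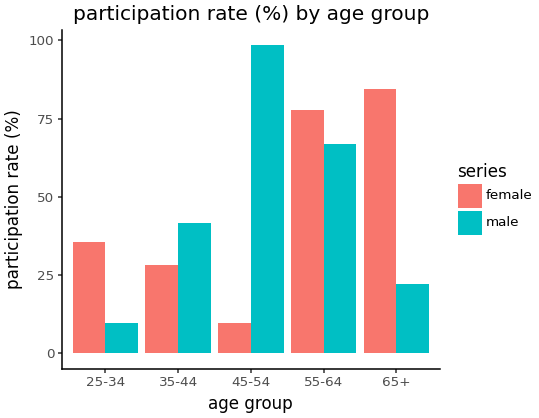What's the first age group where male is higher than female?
25-34: male ≈ 10 vs female ≈ 40 (not yet); 35-44: male ≈ 40 vs female ≈ 30 (first crossover).

35-44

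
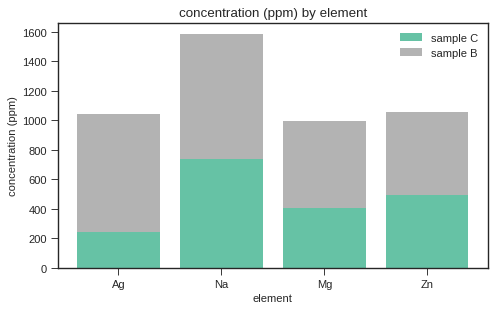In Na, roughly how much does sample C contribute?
≈ 800

sample C top ≈ 800, bottom ≈ 0; segment ≈ 800.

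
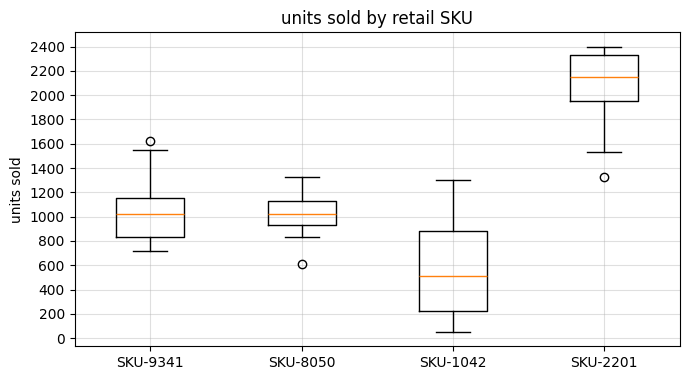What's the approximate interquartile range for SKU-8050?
≈ 200

Q3 ≈ 1200, Q1 ≈ 1000; IQR ≈ 200.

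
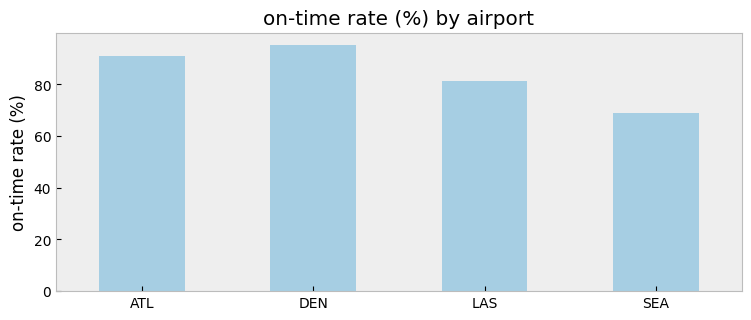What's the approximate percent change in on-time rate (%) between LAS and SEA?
LAS ≈ 80, SEA ≈ 70; (70 − 80) / 80 ≈ -12.5%.

≈ -12.5%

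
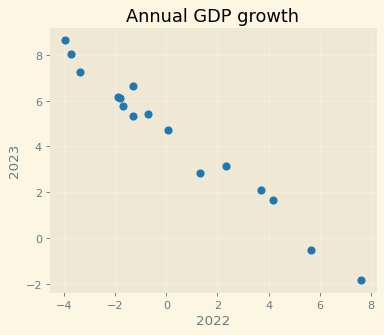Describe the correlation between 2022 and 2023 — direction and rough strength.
negative, strong

Points are negatively correlated; strong (|r| ≈ 1.0).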